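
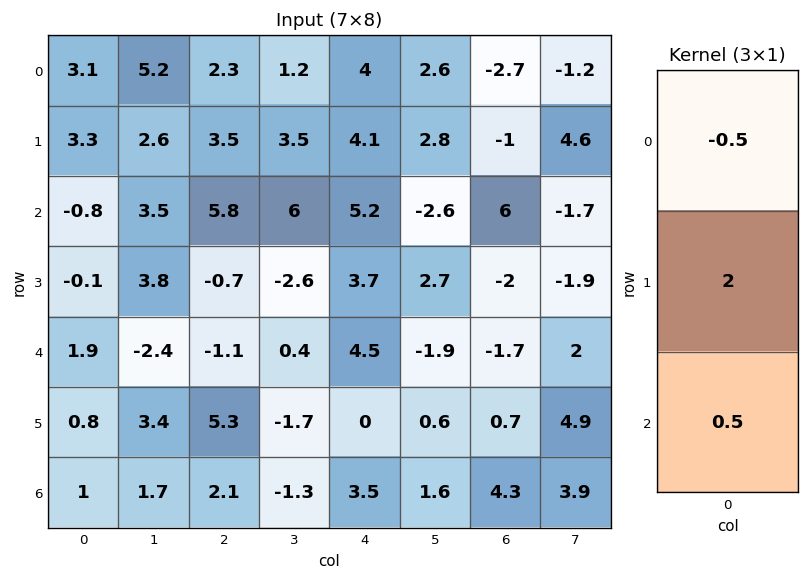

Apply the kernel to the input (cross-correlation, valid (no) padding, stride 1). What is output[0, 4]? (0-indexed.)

8.8

The receptive field on the input at this output position is [4 / 4.1 / 5.2]. Elementwise product with the kernel and sum: 4·-0.5 + 4.1·2 + 5.2·0.5.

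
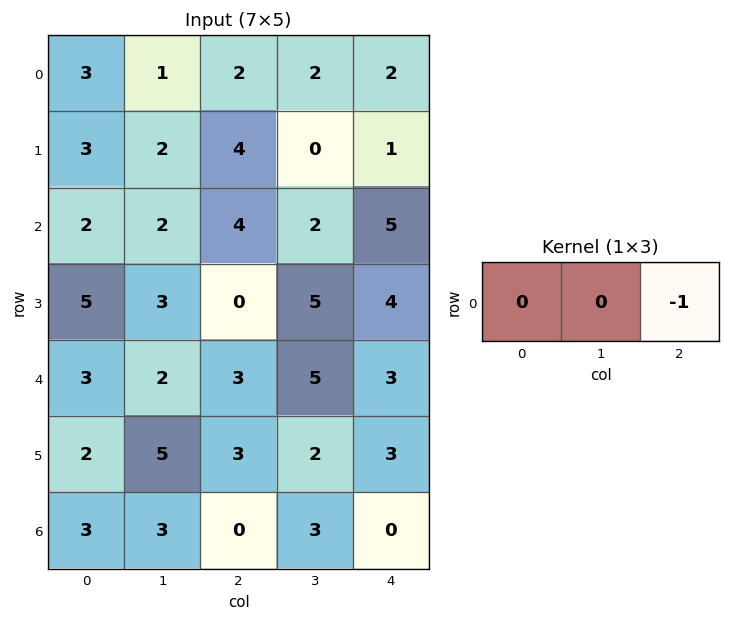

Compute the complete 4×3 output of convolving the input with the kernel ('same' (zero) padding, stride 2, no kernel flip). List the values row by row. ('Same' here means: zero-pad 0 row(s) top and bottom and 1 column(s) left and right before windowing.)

Output[0,0]: The receptive field on the zero-padded input at this output position is [0 3 1]. Elementwise product with the kernel and sum: 1·-1.
Output[0,1]: The receptive field on the zero-padded input at this output position is [1 2 2]. Elementwise product with the kernel and sum: 2·-1.

-1 -2 0
-2 -2 0
-2 -5 0
-3 -3 0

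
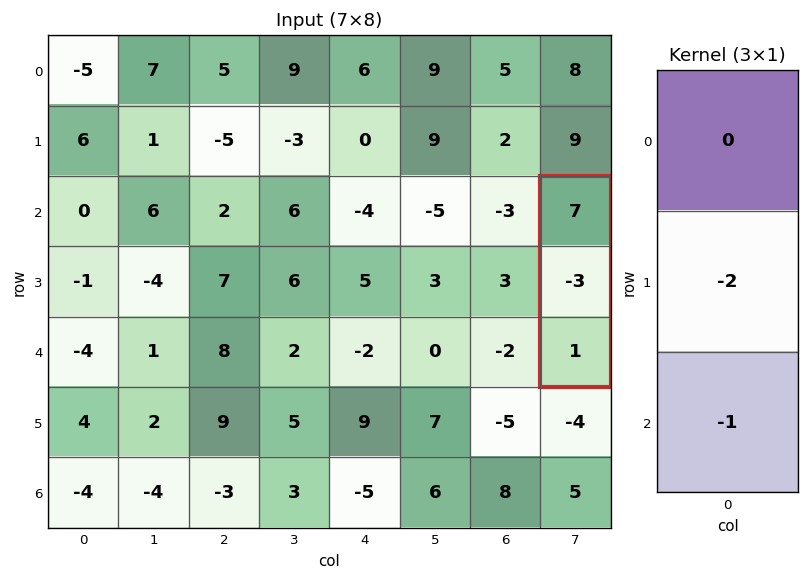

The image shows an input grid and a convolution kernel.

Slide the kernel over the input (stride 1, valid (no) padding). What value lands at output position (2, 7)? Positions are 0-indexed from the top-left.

The receptive field on the input at this output position is [7 / -3 / 1]. Elementwise product with the kernel and sum: -3·-2 + 1·-1.

5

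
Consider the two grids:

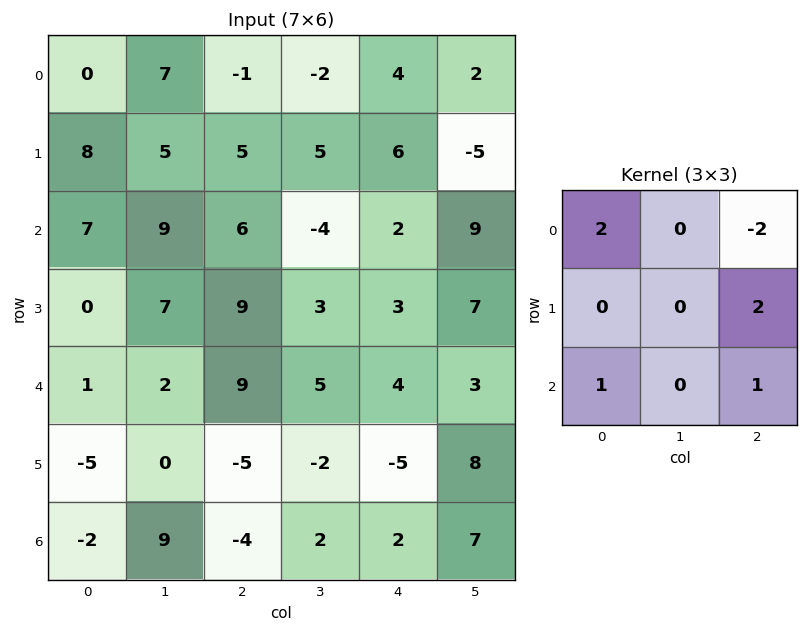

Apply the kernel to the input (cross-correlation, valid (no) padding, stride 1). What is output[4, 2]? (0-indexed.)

The receptive field on the input at this output position is [9 5 4 / -5 -2 -5 / -4 2 2]. Elementwise product with the kernel and sum: 9·2 + 4·-2 + -5·2 + -4·1 + 2·1.

-2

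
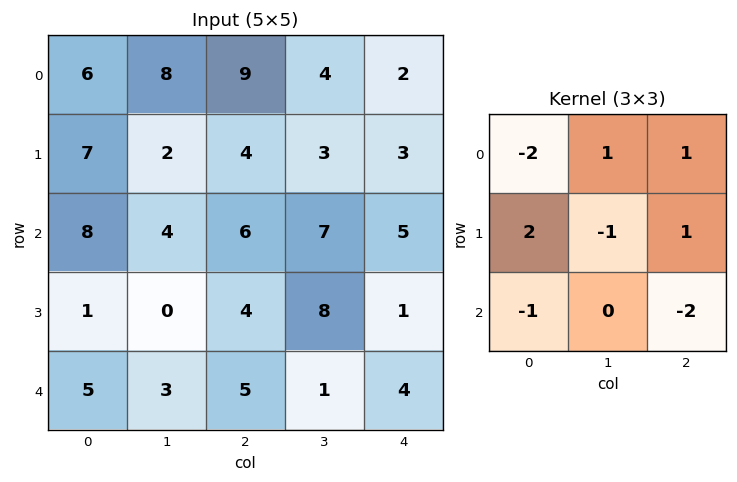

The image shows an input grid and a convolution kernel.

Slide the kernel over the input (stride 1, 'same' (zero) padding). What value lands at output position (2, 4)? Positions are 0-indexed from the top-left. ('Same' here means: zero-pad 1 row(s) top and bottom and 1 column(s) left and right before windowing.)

-2

The receptive field on the zero-padded input at this output position is [3 3 0 / 7 5 0 / 8 1 0]. Elementwise product with the kernel and sum: 3·-2 + 3·1 + 0·1 + 7·2 + 5·-1 + 0·1 + 8·-1 + 0·-2.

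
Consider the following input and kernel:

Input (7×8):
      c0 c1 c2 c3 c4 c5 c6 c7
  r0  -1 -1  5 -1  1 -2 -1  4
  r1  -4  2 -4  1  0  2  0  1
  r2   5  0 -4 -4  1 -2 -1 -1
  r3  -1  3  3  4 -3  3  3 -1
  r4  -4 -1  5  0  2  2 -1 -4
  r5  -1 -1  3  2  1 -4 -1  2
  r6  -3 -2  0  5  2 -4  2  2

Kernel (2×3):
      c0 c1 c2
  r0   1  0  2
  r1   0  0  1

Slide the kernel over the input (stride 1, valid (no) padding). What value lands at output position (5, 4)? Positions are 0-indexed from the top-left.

1

The receptive field on the input at this output position is [1 -4 -1 / 2 -4 2]. Elementwise product with the kernel and sum: 1·1 + -1·2 + 2·1.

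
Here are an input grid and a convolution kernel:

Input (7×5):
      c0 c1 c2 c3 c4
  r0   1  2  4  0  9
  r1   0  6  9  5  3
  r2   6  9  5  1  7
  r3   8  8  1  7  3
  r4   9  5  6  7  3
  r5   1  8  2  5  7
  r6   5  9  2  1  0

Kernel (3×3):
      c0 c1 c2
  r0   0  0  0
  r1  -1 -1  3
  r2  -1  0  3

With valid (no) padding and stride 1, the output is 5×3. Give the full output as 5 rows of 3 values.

30 -6 11
-5 2 23
-4 28 4
9 17 15
-2 -1 12

Output[0,0]: The receptive field on the input at this output position is [1 2 4 / 0 6 9 / 6 9 5]. Elementwise product with the kernel and sum: 0·-1 + 6·-1 + 9·3 + 6·-1 + 5·3.
Output[0,1]: The receptive field on the input at this output position is [2 4 0 / 6 9 5 / 9 5 1]. Elementwise product with the kernel and sum: 6·-1 + 9·-1 + 5·3 + 9·-1 + 1·3.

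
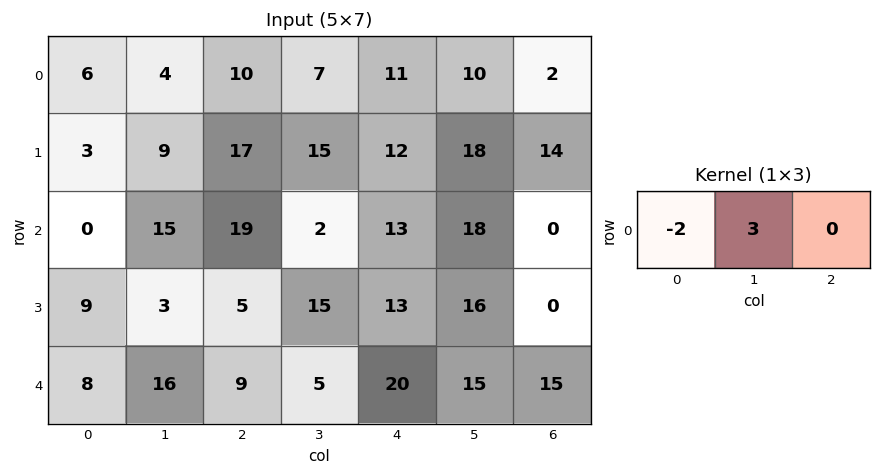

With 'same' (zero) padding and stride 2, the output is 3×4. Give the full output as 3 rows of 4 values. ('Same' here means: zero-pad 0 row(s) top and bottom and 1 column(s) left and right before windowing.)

18 22 19 -14
0 27 35 -36
24 -5 50 15

Output[0,0]: The receptive field on the zero-padded input at this output position is [0 6 4]. Elementwise product with the kernel and sum: 0·-2 + 6·3.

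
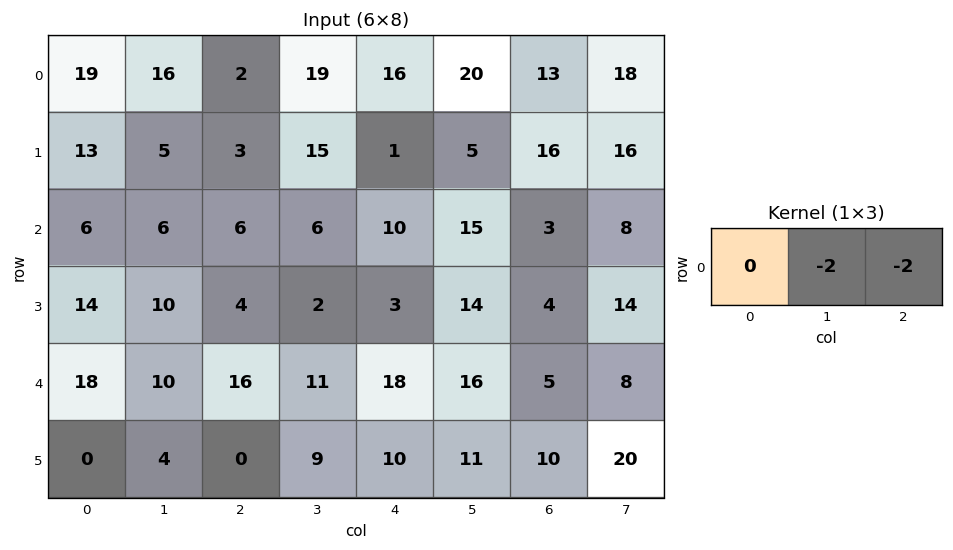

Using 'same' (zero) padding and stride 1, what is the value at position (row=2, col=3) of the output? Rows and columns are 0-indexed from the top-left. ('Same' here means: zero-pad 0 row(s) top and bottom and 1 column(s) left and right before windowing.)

-32

The receptive field on the zero-padded input at this output position is [6 6 10]. Elementwise product with the kernel and sum: 6·-2 + 10·-2.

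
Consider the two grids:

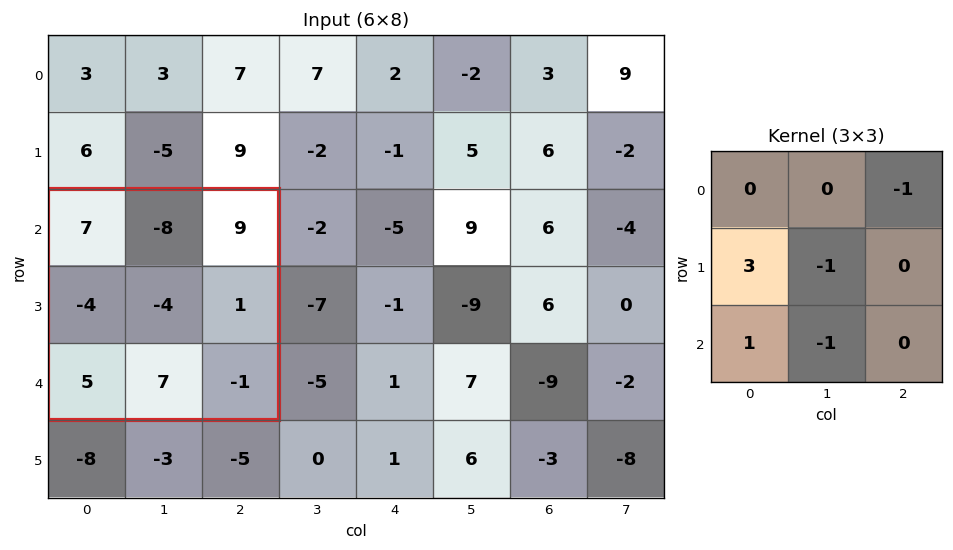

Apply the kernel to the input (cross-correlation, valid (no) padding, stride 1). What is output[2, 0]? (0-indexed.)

-19

The receptive field on the input at this output position is [7 -8 9 / -4 -4 1 / 5 7 -1]. Elementwise product with the kernel and sum: 9·-1 + -4·3 + -4·-1 + 5·1 + 7·-1.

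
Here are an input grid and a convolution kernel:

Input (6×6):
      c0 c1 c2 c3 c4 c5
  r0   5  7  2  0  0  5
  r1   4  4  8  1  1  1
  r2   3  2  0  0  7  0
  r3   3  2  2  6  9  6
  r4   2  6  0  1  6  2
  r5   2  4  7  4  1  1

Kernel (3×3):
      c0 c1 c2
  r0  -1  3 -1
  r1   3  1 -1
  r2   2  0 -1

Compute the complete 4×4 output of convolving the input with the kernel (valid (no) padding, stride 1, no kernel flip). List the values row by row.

28 22 15 -2
15 23 -18 14
16 11 -10 42
10 19 15 29

Output[0,0]: The receptive field on the input at this output position is [5 7 2 / 4 4 8 / 3 2 0]. Elementwise product with the kernel and sum: 5·-1 + 7·3 + 2·-1 + 4·3 + 4·1 + 8·-1 + 3·2 + 0·-1.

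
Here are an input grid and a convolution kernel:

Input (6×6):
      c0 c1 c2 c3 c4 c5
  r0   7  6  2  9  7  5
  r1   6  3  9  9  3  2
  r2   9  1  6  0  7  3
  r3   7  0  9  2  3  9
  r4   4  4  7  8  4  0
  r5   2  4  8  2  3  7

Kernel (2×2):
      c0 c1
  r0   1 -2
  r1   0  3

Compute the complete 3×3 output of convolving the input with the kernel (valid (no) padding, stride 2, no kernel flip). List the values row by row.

Output[0,0]: The receptive field on the input at this output position is [7 6 / 6 3]. Elementwise product with the kernel and sum: 7·1 + 6·-2 + 3·3.
Output[0,1]: The receptive field on the input at this output position is [2 9 / 9 9]. Elementwise product with the kernel and sum: 2·1 + 9·-2 + 9·3.

4 11 3
7 12 28
8 -3 25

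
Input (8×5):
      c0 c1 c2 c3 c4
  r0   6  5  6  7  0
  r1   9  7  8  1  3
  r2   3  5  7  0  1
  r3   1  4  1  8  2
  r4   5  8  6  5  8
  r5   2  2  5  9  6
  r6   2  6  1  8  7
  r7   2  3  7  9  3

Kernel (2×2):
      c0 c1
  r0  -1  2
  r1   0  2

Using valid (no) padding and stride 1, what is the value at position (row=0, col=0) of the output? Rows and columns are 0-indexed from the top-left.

18

The receptive field on the input at this output position is [6 5 / 9 7]. Elementwise product with the kernel and sum: 6·-1 + 5·2 + 7·2.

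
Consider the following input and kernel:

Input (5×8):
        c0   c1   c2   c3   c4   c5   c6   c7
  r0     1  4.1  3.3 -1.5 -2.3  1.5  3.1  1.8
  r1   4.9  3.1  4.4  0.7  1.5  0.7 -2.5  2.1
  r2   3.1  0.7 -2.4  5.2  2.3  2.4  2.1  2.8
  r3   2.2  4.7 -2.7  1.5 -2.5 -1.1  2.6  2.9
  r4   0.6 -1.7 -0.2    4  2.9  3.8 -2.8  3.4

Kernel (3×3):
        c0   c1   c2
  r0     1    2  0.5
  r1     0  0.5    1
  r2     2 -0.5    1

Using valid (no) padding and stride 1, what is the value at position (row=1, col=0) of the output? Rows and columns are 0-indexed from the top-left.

10.6

The receptive field on the input at this output position is [4.9 3.1 4.4 / 3.1 0.7 -2.4 / 2.2 4.7 -2.7]. Elementwise product with the kernel and sum: 4.9·1 + 3.1·2 + 4.4·0.5 + 0.7·0.5 + -2.4·1 + 2.2·2 + 4.7·-0.5 + -2.7·1.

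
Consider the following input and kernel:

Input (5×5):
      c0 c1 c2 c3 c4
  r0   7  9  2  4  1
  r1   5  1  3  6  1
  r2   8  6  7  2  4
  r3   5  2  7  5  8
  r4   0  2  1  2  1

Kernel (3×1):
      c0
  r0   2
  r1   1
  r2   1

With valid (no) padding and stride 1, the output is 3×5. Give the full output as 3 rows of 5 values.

27 25 14 16 7
23 10 20 19 14
21 16 22 11 17

Output[0,0]: The receptive field on the input at this output position is [7 / 5 / 8]. Elementwise product with the kernel and sum: 7·2 + 5·1 + 8·1.
Output[0,1]: The receptive field on the input at this output position is [9 / 1 / 6]. Elementwise product with the kernel and sum: 9·2 + 1·1 + 6·1.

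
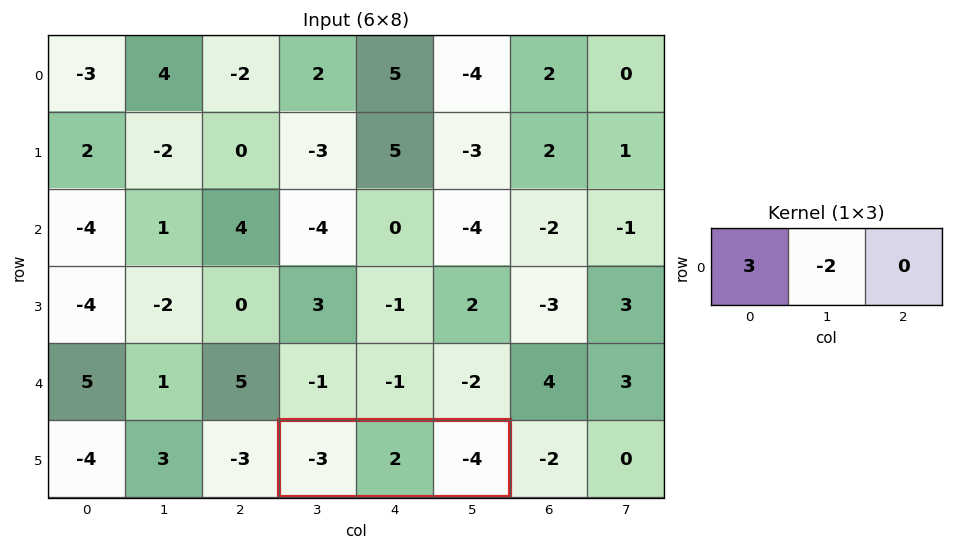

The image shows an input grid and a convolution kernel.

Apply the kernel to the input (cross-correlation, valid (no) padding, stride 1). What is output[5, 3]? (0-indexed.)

-13

The receptive field on the input at this output position is [-3 2 -4]. Elementwise product with the kernel and sum: -3·3 + 2·-2.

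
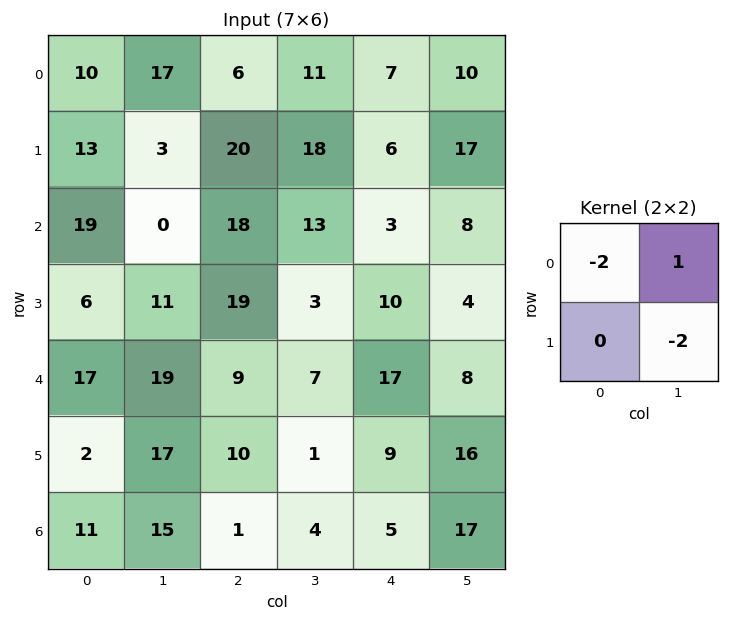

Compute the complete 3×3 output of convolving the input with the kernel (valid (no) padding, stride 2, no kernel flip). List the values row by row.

-9 -37 -38
-60 -29 -6
-49 -13 -58

Output[0,0]: The receptive field on the input at this output position is [10 17 / 13 3]. Elementwise product with the kernel and sum: 10·-2 + 17·1 + 3·-2.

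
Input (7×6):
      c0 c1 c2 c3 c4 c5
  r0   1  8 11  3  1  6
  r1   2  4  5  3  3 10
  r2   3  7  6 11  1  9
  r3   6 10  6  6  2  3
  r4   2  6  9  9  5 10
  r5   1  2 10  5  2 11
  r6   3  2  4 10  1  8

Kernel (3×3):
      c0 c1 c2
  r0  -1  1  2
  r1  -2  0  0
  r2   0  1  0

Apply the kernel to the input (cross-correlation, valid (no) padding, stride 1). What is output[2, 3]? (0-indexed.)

The receptive field on the input at this output position is [11 1 9 / 6 2 3 / 9 5 10]. Elementwise product with the kernel and sum: 11·-1 + 1·1 + 9·2 + 6·-2 + 5·1.

1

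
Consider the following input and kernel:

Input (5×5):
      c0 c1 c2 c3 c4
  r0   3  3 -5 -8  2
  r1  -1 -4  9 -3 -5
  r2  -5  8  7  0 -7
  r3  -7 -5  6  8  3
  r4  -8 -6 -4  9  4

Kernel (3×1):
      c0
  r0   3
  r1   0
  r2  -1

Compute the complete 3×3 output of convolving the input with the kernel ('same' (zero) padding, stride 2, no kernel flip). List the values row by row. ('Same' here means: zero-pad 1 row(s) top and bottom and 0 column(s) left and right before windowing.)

Output[0,0]: The receptive field on the zero-padded input at this output position is [0 / 3 / -1]. Elementwise product with the kernel and sum: 0·3 + -1·-1.

1 -9 5
4 21 -18
-21 18 9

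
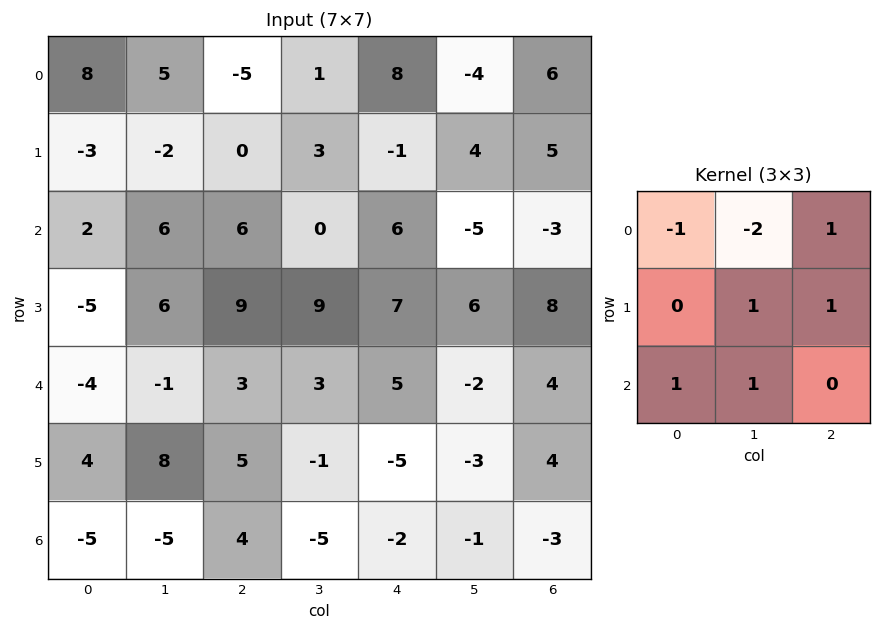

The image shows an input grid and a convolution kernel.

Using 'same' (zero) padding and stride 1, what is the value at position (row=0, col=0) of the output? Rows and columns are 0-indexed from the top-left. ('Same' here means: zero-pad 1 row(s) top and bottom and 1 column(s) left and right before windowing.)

The receptive field on the zero-padded input at this output position is [0 0 0 / 0 8 5 / 0 -3 -2]. Elementwise product with the kernel and sum: 0·-1 + 0·-2 + 0·1 + 8·1 + 5·1 + 0·1 + -3·1.

10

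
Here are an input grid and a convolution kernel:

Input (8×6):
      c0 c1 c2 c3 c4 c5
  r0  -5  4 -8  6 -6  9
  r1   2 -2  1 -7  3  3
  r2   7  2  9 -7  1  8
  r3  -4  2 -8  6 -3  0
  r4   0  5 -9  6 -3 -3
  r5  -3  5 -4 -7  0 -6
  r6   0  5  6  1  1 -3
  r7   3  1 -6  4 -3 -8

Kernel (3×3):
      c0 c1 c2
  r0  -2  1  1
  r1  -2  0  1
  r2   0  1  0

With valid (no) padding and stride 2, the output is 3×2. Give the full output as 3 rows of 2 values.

Output[0,0]: The receptive field on the input at this output position is [-5 4 -8 / 2 -2 1 / 7 2 9]. Elementwise product with the kernel and sum: -5·-2 + 4·1 + -8·1 + 2·-2 + 1·1 + 2·1.

5 10
2 -5
3 30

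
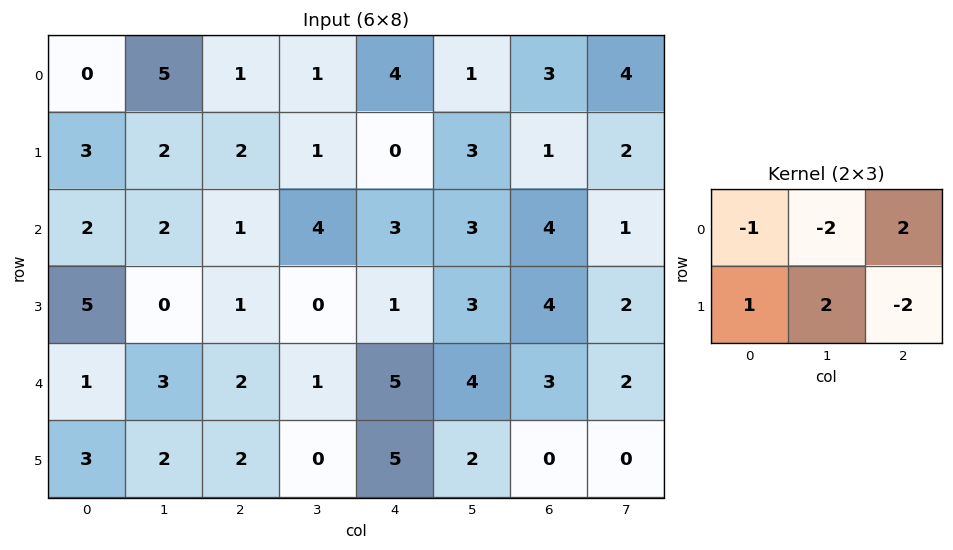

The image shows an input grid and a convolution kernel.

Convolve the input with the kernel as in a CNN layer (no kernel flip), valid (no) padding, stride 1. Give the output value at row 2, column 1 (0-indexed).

6

The receptive field on the input at this output position is [2 1 4 / 0 1 0]. Elementwise product with the kernel and sum: 2·-1 + 1·-2 + 4·2 + 0·1 + 1·2 + 0·-2.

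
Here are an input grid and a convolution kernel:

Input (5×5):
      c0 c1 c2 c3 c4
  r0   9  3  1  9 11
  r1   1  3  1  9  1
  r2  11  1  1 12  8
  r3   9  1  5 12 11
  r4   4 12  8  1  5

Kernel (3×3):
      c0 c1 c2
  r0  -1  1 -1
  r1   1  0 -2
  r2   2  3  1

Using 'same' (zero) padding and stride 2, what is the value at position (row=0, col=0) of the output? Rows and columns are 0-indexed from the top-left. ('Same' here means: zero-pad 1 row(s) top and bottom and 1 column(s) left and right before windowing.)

The receptive field on the zero-padded input at this output position is [0 0 0 / 0 9 3 / 0 1 3]. Elementwise product with the kernel and sum: 0·-1 + 0·1 + 0·-1 + 0·1 + 3·-2 + 0·2 + 1·3 + 3·1.

0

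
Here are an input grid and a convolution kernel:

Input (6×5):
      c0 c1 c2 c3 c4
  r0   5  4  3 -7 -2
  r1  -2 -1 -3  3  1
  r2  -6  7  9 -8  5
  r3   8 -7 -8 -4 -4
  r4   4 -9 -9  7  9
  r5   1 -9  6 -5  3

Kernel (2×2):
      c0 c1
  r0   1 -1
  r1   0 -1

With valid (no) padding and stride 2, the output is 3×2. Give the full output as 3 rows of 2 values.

2 7
-6 21
22 -11

Output[0,0]: The receptive field on the input at this output position is [5 4 / -2 -1]. Elementwise product with the kernel and sum: 5·1 + 4·-1 + -1·-1.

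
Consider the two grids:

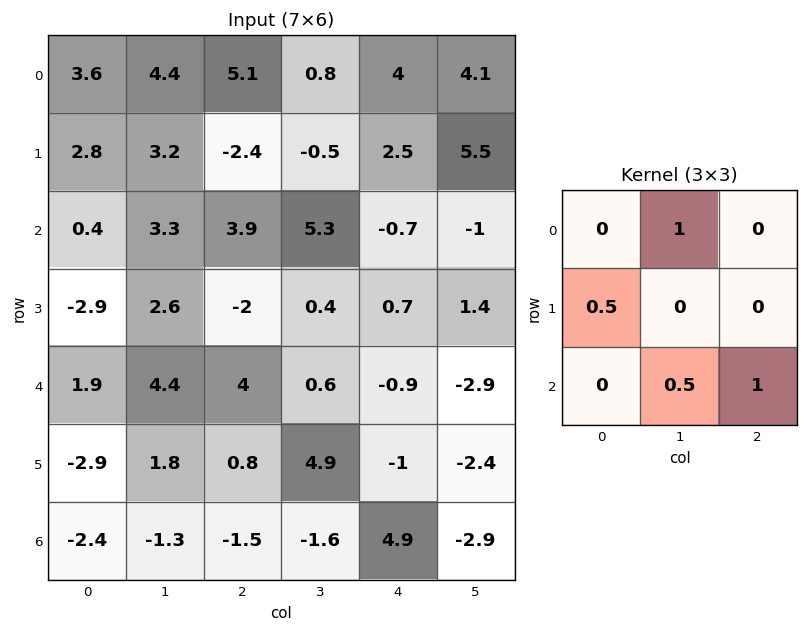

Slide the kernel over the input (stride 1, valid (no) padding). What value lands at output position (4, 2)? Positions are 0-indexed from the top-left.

The receptive field on the input at this output position is [4 0.6 -0.9 / 0.8 4.9 -1 / -1.5 -1.6 4.9]. Elementwise product with the kernel and sum: 0.6·1 + 0.8·0.5 + -1.6·0.5 + 4.9·1.

5.1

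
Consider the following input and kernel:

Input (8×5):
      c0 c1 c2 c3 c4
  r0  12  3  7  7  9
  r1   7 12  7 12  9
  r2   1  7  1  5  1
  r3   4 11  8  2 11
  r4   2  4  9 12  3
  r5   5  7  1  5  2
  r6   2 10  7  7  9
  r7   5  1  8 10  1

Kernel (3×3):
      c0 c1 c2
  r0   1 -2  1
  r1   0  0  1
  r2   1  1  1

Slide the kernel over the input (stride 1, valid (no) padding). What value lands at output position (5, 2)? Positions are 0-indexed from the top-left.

The receptive field on the input at this output position is [1 5 2 / 7 7 9 / 8 10 1]. Elementwise product with the kernel and sum: 1·1 + 5·-2 + 2·1 + 9·1 + 8·1 + 10·1 + 1·1.

21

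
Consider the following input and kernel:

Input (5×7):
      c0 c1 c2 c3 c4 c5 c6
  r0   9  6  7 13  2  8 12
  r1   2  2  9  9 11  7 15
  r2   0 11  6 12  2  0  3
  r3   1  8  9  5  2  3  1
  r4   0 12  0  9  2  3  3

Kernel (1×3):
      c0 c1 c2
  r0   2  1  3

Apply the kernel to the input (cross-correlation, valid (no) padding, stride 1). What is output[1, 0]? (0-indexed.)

33

The receptive field on the input at this output position is [2 2 9]. Elementwise product with the kernel and sum: 2·2 + 2·1 + 9·3.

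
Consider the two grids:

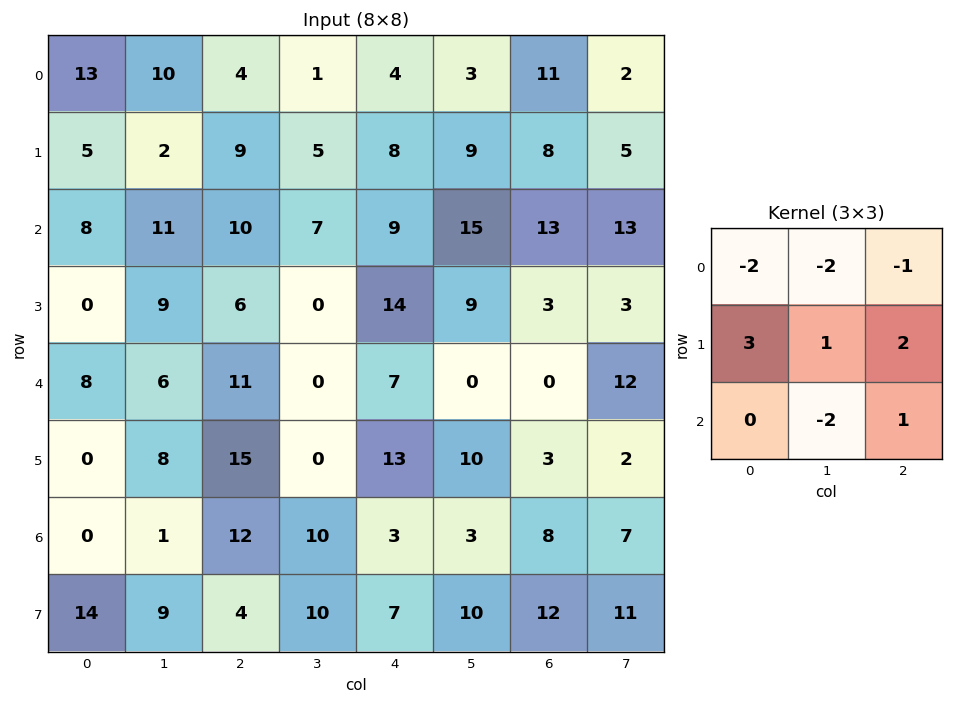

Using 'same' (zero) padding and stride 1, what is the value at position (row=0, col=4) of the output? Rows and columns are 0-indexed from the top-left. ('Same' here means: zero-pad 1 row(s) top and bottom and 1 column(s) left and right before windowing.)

6

The receptive field on the zero-padded input at this output position is [0 0 0 / 1 4 3 / 5 8 9]. Elementwise product with the kernel and sum: 0·-2 + 0·-2 + 0·-1 + 1·3 + 4·1 + 3·2 + 8·-2 + 9·1.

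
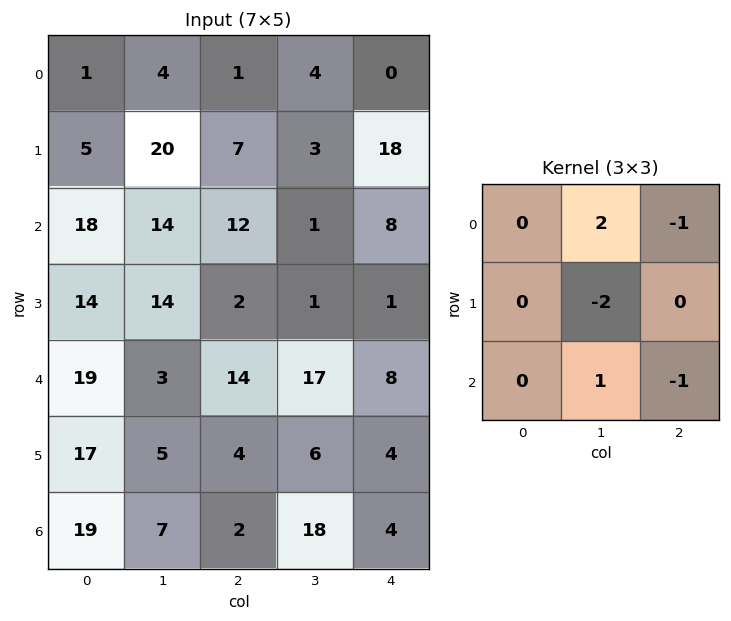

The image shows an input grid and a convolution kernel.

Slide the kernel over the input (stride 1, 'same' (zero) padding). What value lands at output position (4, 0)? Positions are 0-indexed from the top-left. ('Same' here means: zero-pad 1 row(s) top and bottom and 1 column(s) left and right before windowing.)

The receptive field on the zero-padded input at this output position is [0 14 14 / 0 19 3 / 0 17 5]. Elementwise product with the kernel and sum: 14·2 + 14·-1 + 19·-2 + 17·1 + 5·-1.

-12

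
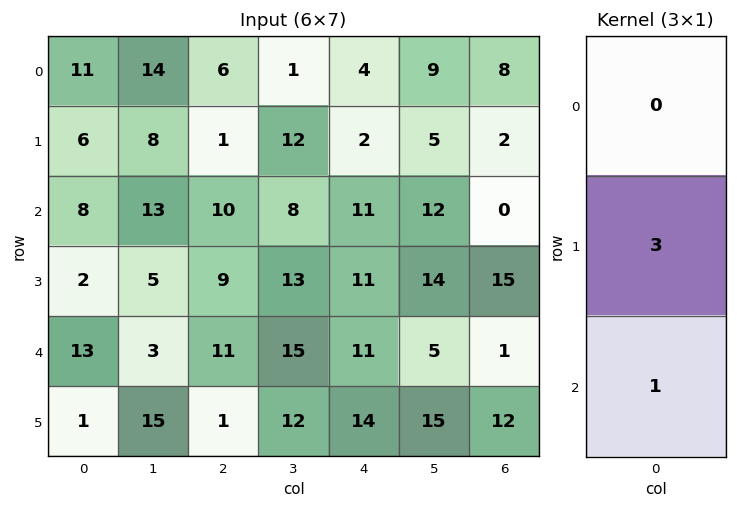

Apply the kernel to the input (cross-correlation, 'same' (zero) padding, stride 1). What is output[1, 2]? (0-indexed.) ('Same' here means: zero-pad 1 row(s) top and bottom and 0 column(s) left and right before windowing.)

13

The receptive field on the zero-padded input at this output position is [6 / 1 / 10]. Elementwise product with the kernel and sum: 1·3 + 10·1.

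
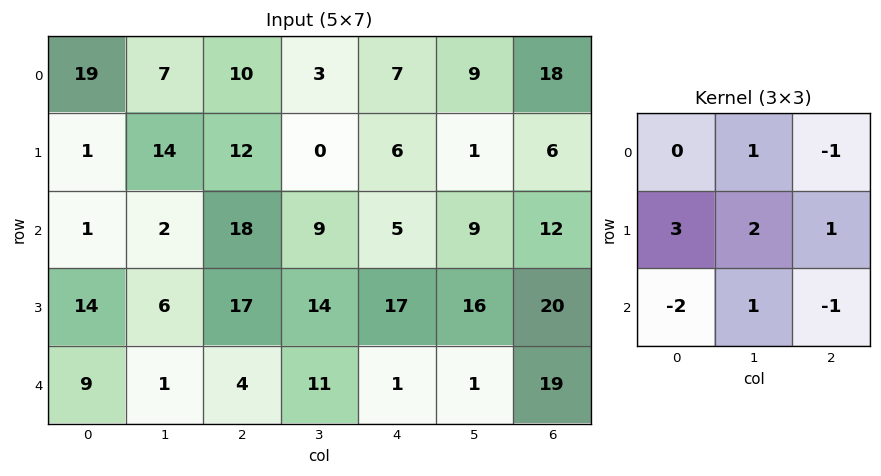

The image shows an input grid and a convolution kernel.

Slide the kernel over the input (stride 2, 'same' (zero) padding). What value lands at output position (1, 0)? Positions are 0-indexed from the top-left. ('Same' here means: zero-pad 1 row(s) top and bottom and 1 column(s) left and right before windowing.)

-1

The receptive field on the zero-padded input at this output position is [0 1 14 / 0 1 2 / 0 14 6]. Elementwise product with the kernel and sum: 1·1 + 14·-1 + 0·3 + 1·2 + 2·1 + 0·-2 + 14·1 + 6·-1.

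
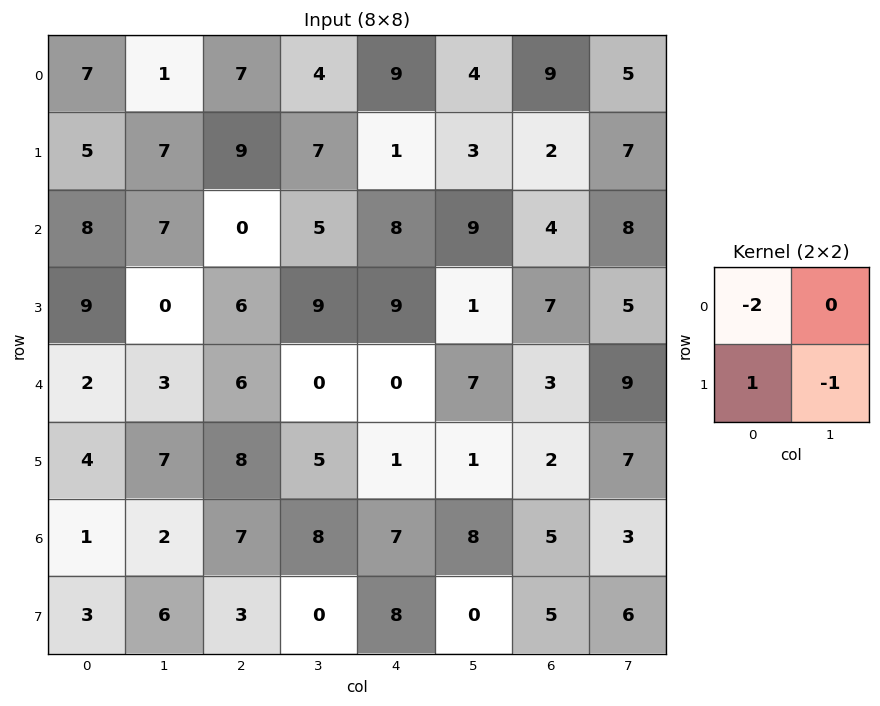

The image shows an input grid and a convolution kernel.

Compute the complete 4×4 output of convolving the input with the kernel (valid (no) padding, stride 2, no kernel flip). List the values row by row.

-16 -12 -20 -23
-7 -3 -8 -6
-7 -9 0 -11
-5 -11 -6 -11

Output[0,0]: The receptive field on the input at this output position is [7 1 / 5 7]. Elementwise product with the kernel and sum: 7·-2 + 5·1 + 7·-1.
Output[0,1]: The receptive field on the input at this output position is [7 4 / 9 7]. Elementwise product with the kernel and sum: 7·-2 + 9·1 + 7·-1.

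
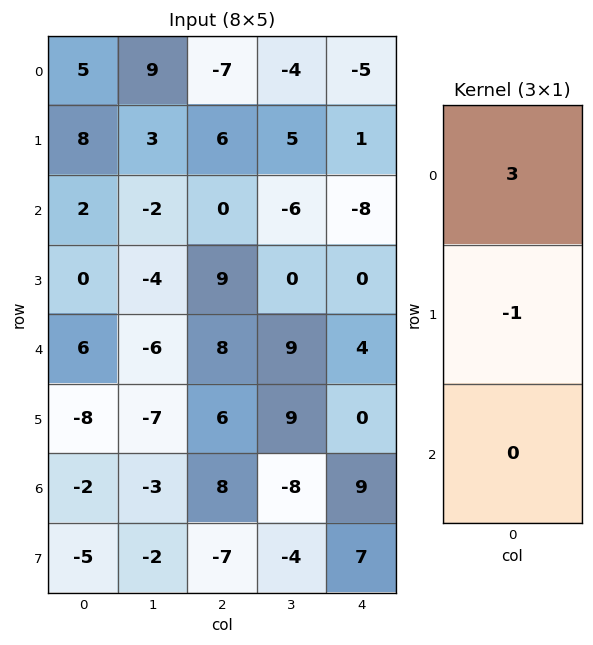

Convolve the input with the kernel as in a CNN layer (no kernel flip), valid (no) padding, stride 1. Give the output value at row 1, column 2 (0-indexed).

18

The receptive field on the input at this output position is [6 / 0 / 9]. Elementwise product with the kernel and sum: 6·3 + 0·-1.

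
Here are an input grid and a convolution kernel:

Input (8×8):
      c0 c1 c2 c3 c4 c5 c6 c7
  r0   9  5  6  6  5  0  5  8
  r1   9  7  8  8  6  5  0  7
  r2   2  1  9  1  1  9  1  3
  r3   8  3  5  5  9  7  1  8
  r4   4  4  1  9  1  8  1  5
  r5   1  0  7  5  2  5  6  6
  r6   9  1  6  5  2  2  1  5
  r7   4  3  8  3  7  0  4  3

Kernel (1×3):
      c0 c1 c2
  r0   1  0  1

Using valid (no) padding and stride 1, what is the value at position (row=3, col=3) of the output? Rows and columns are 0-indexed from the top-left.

12

The receptive field on the input at this output position is [5 9 7]. Elementwise product with the kernel and sum: 5·1 + 7·1.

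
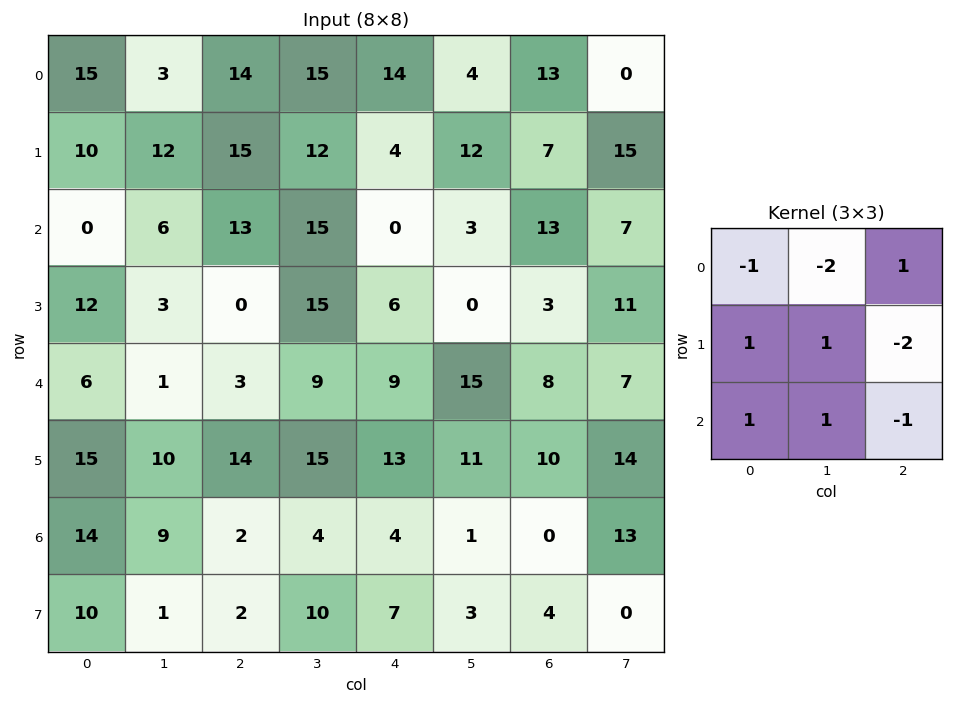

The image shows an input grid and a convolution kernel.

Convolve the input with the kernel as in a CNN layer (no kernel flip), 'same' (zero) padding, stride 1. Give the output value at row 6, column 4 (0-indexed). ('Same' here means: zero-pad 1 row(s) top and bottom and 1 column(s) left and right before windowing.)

The receptive field on the zero-padded input at this output position is [15 13 11 / 4 4 1 / 10 7 3]. Elementwise product with the kernel and sum: 15·-1 + 13·-2 + 11·1 + 4·1 + 4·1 + 1·-2 + 10·1 + 7·1 + 3·-1.

-10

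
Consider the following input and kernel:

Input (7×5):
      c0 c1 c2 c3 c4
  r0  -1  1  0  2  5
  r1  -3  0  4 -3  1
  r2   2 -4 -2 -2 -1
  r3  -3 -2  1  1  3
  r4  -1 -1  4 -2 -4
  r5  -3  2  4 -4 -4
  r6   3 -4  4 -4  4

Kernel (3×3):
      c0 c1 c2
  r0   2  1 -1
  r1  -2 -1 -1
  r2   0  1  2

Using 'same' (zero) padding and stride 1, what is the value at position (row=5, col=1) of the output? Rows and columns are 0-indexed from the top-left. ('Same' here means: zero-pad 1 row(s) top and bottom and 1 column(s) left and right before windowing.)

-3

The receptive field on the zero-padded input at this output position is [-1 -1 4 / -3 2 4 / 3 -4 4]. Elementwise product with the kernel and sum: -1·2 + -1·1 + 4·-1 + -3·-2 + 2·-1 + 4·-1 + -4·1 + 4·2.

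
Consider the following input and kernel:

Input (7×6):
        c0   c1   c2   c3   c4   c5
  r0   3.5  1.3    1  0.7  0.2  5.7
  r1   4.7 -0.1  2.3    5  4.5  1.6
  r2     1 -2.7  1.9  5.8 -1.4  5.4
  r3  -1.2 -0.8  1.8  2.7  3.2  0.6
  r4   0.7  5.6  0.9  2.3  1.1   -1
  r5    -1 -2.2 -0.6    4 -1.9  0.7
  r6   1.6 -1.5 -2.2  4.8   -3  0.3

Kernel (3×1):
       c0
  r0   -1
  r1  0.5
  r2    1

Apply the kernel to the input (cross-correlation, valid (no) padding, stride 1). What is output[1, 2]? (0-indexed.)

0.45

The receptive field on the input at this output position is [2.3 / 1.9 / 1.8]. Elementwise product with the kernel and sum: 2.3·-1 + 1.9·0.5 + 1.8·1.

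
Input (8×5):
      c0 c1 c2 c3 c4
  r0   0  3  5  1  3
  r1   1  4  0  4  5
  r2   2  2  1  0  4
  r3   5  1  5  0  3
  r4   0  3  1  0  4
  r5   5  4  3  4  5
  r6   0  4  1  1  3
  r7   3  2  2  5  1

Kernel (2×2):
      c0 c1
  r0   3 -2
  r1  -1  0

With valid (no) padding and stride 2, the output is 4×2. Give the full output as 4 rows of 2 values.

Output[0,0]: The receptive field on the input at this output position is [0 3 / 1 4]. Elementwise product with the kernel and sum: 0·3 + 3·-2 + 1·-1.
Output[0,1]: The receptive field on the input at this output position is [5 1 / 0 4]. Elementwise product with the kernel and sum: 5·3 + 1·-2 + 0·-1.

-7 13
-3 -2
-11 0
-11 -1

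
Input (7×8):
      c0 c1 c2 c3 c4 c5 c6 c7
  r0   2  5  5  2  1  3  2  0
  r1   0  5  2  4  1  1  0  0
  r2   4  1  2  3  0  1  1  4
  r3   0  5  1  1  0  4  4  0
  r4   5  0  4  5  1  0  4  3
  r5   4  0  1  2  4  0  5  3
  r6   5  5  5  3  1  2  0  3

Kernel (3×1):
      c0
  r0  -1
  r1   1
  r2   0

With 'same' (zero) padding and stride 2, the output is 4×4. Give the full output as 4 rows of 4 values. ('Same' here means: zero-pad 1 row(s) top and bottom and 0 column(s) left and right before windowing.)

2 5 1 2
4 0 -1 1
5 3 1 0
1 4 -3 -5

Output[0,0]: The receptive field on the zero-padded input at this output position is [0 / 2 / 0]. Elementwise product with the kernel and sum: 0·-1 + 2·1.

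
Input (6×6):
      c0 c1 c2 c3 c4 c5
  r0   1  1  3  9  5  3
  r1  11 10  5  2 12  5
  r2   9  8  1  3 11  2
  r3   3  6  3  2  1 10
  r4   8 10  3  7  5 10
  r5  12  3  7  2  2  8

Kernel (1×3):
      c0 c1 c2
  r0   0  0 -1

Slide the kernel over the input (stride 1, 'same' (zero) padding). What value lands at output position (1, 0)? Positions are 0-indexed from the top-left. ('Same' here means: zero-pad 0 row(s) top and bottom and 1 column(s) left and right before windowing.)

The receptive field on the zero-padded input at this output position is [0 11 10]. Elementwise product with the kernel and sum: 10·-1.

-10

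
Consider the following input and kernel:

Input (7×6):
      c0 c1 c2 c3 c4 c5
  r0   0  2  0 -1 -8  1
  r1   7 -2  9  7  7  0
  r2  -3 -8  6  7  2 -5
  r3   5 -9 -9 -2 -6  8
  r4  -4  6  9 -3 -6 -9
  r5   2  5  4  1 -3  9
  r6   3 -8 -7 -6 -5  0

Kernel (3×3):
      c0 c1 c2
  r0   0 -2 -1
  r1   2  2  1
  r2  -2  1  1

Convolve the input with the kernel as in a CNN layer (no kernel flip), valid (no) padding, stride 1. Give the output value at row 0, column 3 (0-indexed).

The receptive field on the input at this output position is [-1 -8 1 / 7 7 0 / 7 2 -5]. Elementwise product with the kernel and sum: -8·-2 + 1·-1 + 7·2 + 7·2 + 0·1 + 7·-2 + 2·1 + -5·1.

26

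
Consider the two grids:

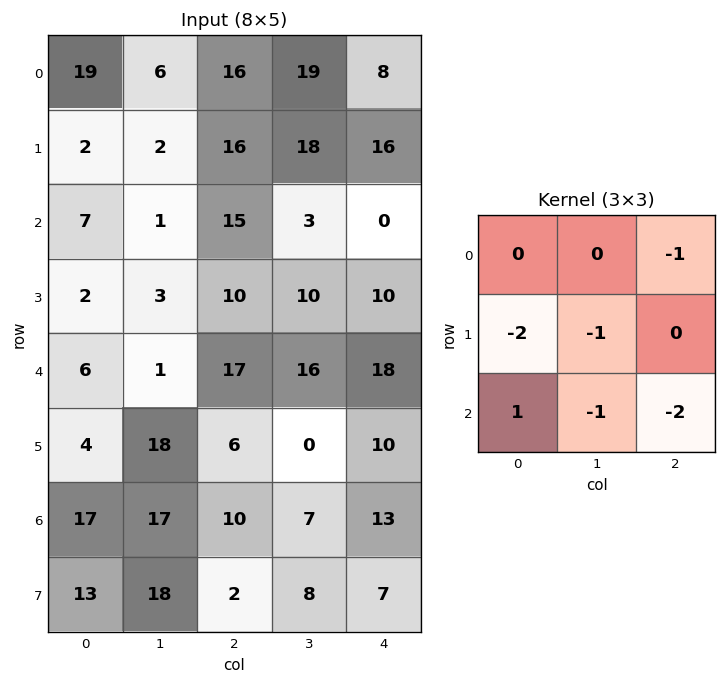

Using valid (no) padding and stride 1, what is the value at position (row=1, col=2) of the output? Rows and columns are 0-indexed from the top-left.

-69

The receptive field on the input at this output position is [16 18 16 / 15 3 0 / 10 10 10]. Elementwise product with the kernel and sum: 16·-1 + 15·-2 + 3·-1 + 10·1 + 10·-1 + 10·-2.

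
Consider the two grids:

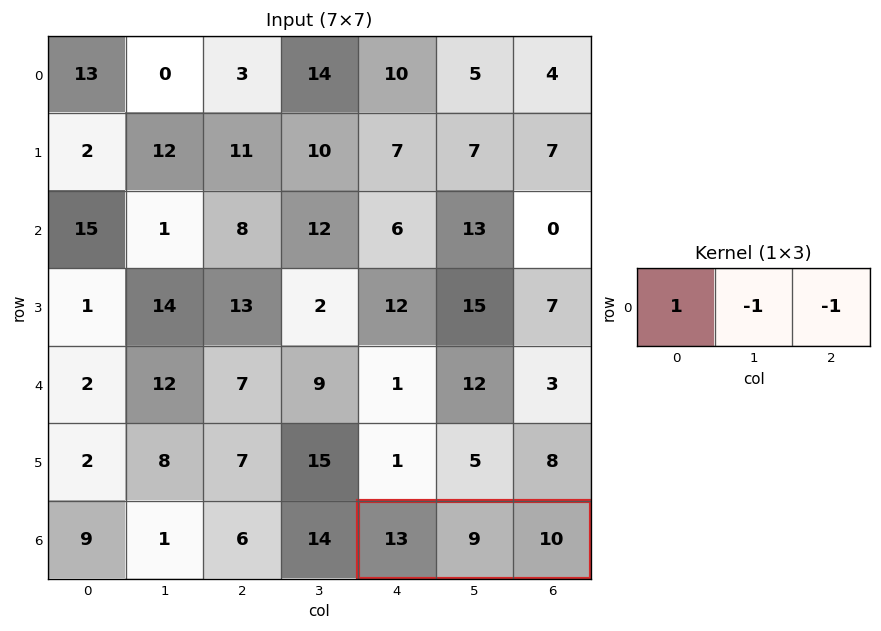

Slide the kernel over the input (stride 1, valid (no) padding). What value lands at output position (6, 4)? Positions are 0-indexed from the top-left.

The receptive field on the input at this output position is [13 9 10]. Elementwise product with the kernel and sum: 13·1 + 9·-1 + 10·-1.

-6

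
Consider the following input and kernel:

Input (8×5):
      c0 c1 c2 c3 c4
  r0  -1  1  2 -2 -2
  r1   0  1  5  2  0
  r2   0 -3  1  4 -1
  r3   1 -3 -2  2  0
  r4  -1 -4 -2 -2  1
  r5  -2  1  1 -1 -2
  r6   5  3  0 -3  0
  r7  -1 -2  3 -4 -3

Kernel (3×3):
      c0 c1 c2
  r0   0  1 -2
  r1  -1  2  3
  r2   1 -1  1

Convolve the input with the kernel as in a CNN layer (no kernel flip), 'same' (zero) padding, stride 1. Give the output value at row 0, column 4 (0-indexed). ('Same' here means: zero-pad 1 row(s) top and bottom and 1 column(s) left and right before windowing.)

The receptive field on the zero-padded input at this output position is [0 0 0 / -2 -2 0 / 2 0 0]. Elementwise product with the kernel and sum: 0·1 + 0·-2 + -2·-1 + -2·2 + 0·3 + 2·1 + 0·-1 + 0·1.

0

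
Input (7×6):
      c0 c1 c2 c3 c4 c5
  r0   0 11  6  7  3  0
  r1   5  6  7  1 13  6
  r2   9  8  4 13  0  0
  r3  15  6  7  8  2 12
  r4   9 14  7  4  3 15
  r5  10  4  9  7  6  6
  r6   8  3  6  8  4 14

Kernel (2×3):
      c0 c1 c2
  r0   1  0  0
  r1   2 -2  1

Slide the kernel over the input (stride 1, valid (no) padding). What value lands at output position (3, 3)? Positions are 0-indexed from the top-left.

The receptive field on the input at this output position is [8 2 12 / 4 3 15]. Elementwise product with the kernel and sum: 8·1 + 4·2 + 3·-2 + 15·1.

25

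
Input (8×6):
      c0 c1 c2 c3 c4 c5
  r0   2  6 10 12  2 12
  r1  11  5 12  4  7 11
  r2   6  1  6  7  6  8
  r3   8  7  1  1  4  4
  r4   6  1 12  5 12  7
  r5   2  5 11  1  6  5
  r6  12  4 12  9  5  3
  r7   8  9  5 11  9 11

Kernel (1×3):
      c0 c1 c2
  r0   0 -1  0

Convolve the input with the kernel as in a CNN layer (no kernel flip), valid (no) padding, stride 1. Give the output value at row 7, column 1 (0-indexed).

-5

The receptive field on the input at this output position is [9 5 11]. Elementwise product with the kernel and sum: 5·-1.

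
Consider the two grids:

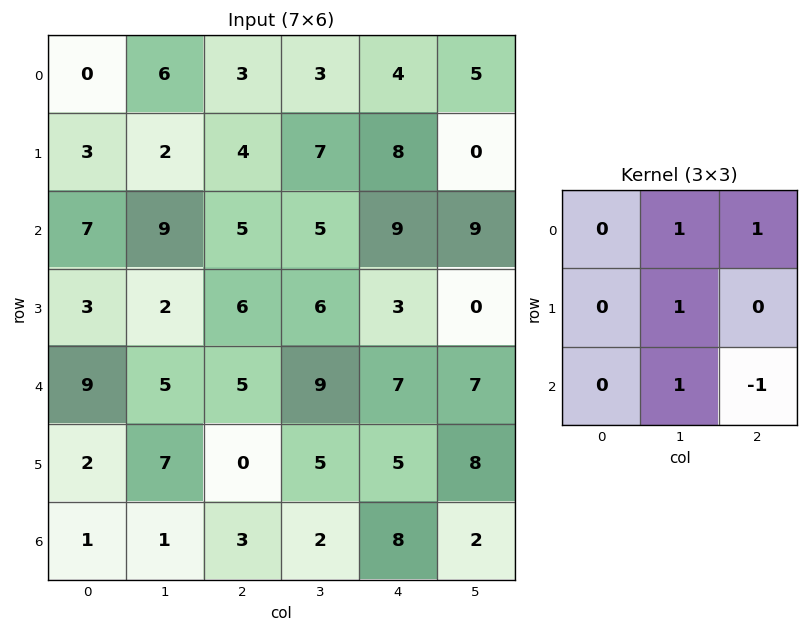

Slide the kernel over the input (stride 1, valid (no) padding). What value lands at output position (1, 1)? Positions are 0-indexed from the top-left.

16

The receptive field on the input at this output position is [2 4 7 / 9 5 5 / 2 6 6]. Elementwise product with the kernel and sum: 4·1 + 7·1 + 5·1 + 6·1 + 6·-1.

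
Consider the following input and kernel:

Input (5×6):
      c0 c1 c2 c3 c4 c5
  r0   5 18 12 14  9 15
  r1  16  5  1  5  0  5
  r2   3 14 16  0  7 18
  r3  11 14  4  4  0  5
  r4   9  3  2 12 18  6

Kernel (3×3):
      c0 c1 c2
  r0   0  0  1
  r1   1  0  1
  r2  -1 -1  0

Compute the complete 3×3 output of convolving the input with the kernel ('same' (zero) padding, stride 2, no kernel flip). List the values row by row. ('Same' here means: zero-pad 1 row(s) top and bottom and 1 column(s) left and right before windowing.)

Output[0,0]: The receptive field on the zero-padded input at this output position is [0 0 0 / 0 5 18 / 0 16 5]. Elementwise product with the kernel and sum: 0·1 + 0·1 + 18·1 + 0·-1 + 16·-1.

2 26 24
8 1 19
17 19 23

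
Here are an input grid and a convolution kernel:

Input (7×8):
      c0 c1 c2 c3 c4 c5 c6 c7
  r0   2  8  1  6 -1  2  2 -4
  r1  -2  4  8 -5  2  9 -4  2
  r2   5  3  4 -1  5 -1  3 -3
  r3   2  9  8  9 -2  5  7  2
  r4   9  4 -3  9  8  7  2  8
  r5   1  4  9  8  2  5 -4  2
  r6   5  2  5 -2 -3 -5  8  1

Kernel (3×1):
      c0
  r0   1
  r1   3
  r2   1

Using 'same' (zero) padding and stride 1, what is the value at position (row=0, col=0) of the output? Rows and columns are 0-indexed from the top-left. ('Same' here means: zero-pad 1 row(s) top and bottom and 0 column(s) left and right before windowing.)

4

The receptive field on the zero-padded input at this output position is [0 / 2 / -2]. Elementwise product with the kernel and sum: 0·1 + 2·3 + -2·1.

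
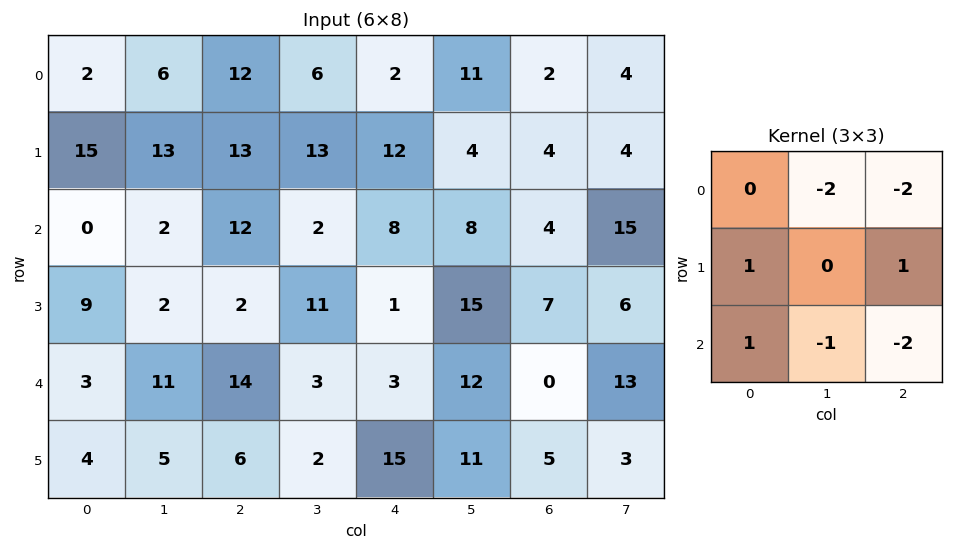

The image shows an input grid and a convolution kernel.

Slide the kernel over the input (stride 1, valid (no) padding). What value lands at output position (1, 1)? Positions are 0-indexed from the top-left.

-70

The receptive field on the input at this output position is [13 13 13 / 2 12 2 / 2 2 11]. Elementwise product with the kernel and sum: 13·-2 + 13·-2 + 2·1 + 2·1 + 2·1 + 2·-1 + 11·-2.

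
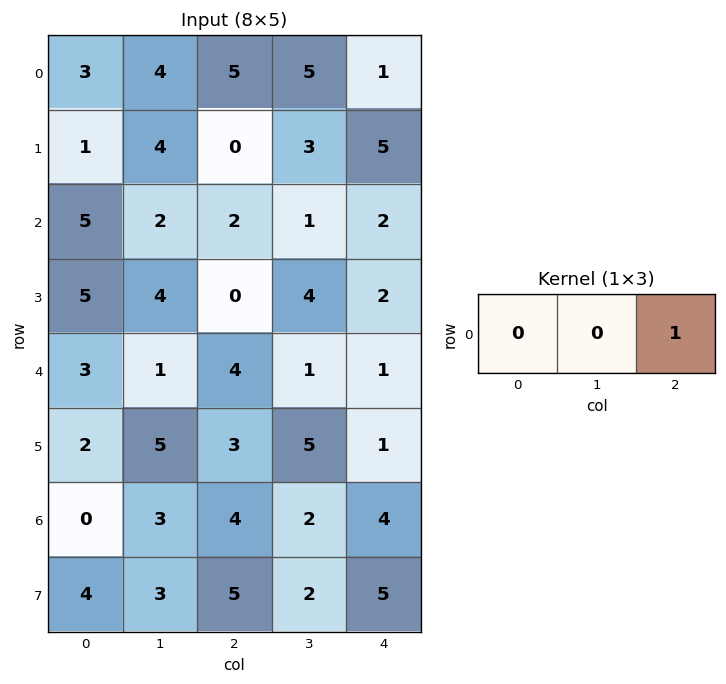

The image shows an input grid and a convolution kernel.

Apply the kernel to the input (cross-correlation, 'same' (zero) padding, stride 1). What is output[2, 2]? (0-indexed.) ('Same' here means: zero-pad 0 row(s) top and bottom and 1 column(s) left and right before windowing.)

The receptive field on the zero-padded input at this output position is [2 2 1]. Elementwise product with the kernel and sum: 1·1.

1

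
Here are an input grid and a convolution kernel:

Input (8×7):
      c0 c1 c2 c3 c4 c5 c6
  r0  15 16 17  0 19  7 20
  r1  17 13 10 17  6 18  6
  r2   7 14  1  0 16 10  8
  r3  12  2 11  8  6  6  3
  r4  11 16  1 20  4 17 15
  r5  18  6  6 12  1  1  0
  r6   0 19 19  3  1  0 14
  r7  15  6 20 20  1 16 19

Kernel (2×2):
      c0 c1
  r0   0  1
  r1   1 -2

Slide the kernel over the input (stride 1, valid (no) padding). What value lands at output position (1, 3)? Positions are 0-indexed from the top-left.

-26

The receptive field on the input at this output position is [17 6 / 0 16]. Elementwise product with the kernel and sum: 6·1 + 0·1 + 16·-2.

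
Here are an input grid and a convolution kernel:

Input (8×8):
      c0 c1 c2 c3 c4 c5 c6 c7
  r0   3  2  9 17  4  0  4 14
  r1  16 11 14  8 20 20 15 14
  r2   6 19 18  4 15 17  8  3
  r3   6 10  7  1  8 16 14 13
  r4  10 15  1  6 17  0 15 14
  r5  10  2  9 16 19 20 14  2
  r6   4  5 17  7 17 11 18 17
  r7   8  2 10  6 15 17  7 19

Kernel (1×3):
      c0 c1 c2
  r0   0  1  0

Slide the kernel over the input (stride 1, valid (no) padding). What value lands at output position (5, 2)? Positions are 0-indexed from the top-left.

16

The receptive field on the input at this output position is [9 16 19]. Elementwise product with the kernel and sum: 16·1.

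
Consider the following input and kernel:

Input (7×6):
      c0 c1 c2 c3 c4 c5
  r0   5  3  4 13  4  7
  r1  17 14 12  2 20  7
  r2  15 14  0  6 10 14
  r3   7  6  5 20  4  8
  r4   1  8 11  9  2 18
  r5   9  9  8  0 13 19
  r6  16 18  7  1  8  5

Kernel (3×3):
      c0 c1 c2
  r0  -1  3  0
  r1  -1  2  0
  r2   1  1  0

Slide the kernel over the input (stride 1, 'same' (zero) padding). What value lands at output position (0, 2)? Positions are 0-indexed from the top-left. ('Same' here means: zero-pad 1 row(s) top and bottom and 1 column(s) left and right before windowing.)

31

The receptive field on the zero-padded input at this output position is [0 0 0 / 3 4 13 / 14 12 2]. Elementwise product with the kernel and sum: 0·-1 + 0·3 + 3·-1 + 4·2 + 14·1 + 12·1.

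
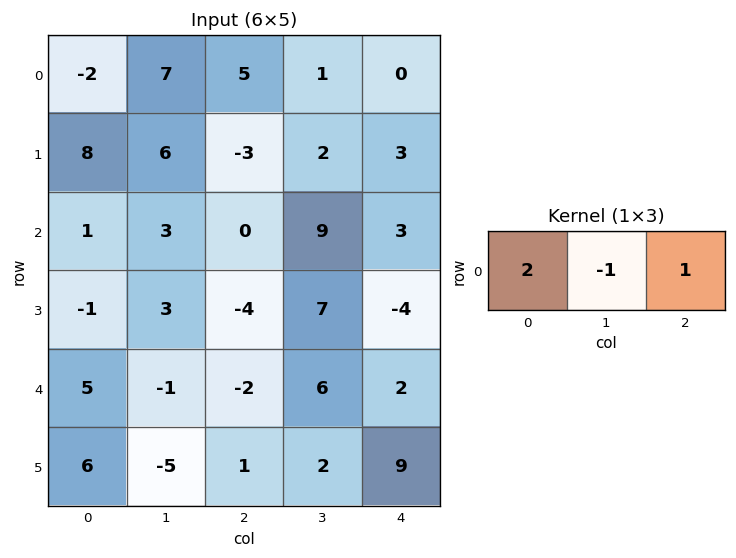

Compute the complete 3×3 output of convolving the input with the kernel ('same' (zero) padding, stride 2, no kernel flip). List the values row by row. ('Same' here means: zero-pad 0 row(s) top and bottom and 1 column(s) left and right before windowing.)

Output[0,0]: The receptive field on the zero-padded input at this output position is [0 -2 7]. Elementwise product with the kernel and sum: 0·2 + -2·-1 + 7·1.
Output[0,1]: The receptive field on the zero-padded input at this output position is [7 5 1]. Elementwise product with the kernel and sum: 7·2 + 5·-1 + 1·1.

9 10 2
2 15 15
-6 6 10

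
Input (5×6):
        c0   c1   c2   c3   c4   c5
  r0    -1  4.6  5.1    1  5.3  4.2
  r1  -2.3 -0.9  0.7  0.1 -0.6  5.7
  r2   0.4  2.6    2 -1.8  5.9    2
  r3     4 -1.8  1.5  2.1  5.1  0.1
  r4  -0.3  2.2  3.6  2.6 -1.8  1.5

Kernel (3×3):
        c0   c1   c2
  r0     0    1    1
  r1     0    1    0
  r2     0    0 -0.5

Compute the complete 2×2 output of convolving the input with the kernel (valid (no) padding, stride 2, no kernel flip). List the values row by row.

7.8 3.45
1 7.1

Output[0,0]: The receptive field on the input at this output position is [-1 4.6 5.1 / -2.3 -0.9 0.7 / 0.4 2.6 2]. Elementwise product with the kernel and sum: 4.6·1 + 5.1·1 + -0.9·1 + 2·-0.5.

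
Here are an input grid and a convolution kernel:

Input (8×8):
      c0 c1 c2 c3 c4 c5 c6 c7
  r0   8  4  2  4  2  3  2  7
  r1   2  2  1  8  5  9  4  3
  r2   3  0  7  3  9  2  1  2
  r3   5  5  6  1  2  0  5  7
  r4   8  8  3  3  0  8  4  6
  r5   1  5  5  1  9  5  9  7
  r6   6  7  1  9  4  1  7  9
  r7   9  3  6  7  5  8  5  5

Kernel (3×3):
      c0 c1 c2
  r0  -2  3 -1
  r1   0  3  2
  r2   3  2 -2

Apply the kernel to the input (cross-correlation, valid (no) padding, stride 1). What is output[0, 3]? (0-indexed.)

The receptive field on the input at this output position is [4 2 3 / 8 5 9 / 3 9 2]. Elementwise product with the kernel and sum: 4·-2 + 2·3 + 3·-1 + 5·3 + 9·2 + 3·3 + 9·2 + 2·-2.

51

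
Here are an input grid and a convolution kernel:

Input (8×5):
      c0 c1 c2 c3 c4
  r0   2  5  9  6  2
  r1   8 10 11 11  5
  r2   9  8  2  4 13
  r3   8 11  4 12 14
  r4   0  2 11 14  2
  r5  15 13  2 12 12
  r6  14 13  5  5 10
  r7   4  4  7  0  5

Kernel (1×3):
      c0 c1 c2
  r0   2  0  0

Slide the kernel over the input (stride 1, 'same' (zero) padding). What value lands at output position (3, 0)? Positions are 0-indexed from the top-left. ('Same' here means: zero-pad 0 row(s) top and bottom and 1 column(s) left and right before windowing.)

0

The receptive field on the zero-padded input at this output position is [0 8 11]. Elementwise product with the kernel and sum: 0·2.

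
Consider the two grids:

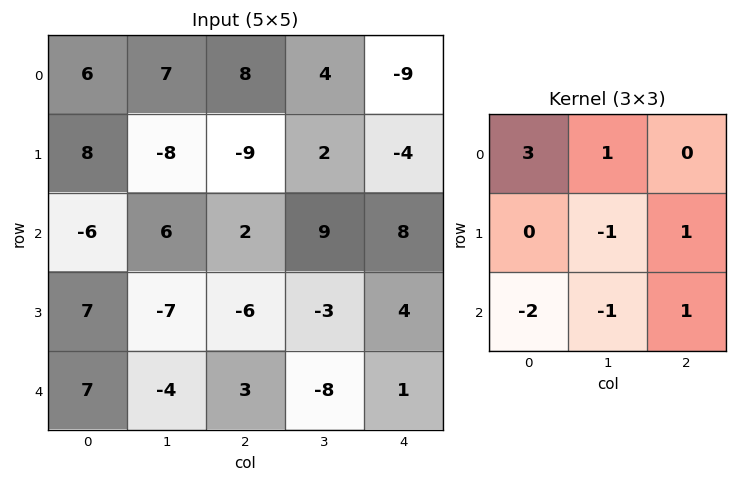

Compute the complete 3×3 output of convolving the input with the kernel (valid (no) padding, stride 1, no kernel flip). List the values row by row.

32 35 17
-1 -9 -7
-18 20 25

Output[0,0]: The receptive field on the input at this output position is [6 7 8 / 8 -8 -9 / -6 6 2]. Elementwise product with the kernel and sum: 6·3 + 7·1 + -8·-1 + -9·1 + -6·-2 + 6·-1 + 2·1.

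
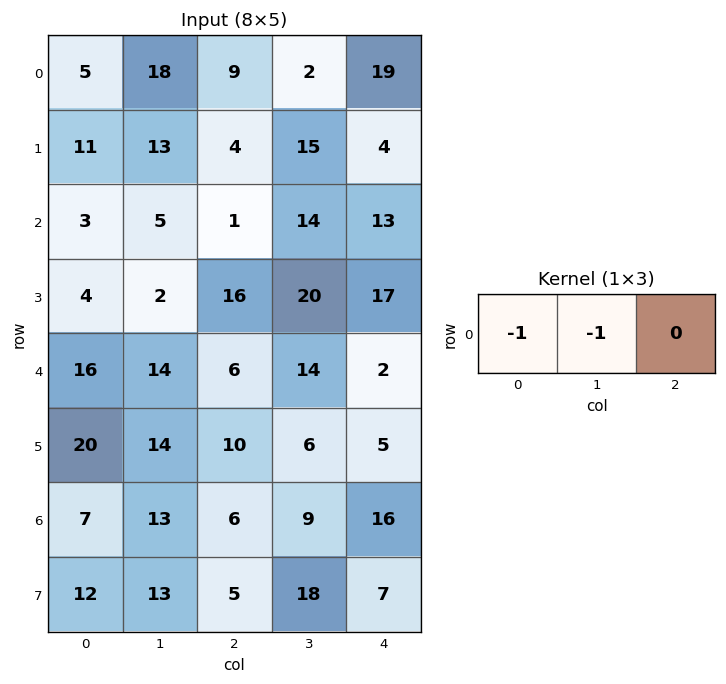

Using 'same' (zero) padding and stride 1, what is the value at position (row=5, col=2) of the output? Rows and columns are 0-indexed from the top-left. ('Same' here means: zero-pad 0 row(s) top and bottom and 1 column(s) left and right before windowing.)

The receptive field on the zero-padded input at this output position is [14 10 6]. Elementwise product with the kernel and sum: 14·-1 + 10·-1.

-24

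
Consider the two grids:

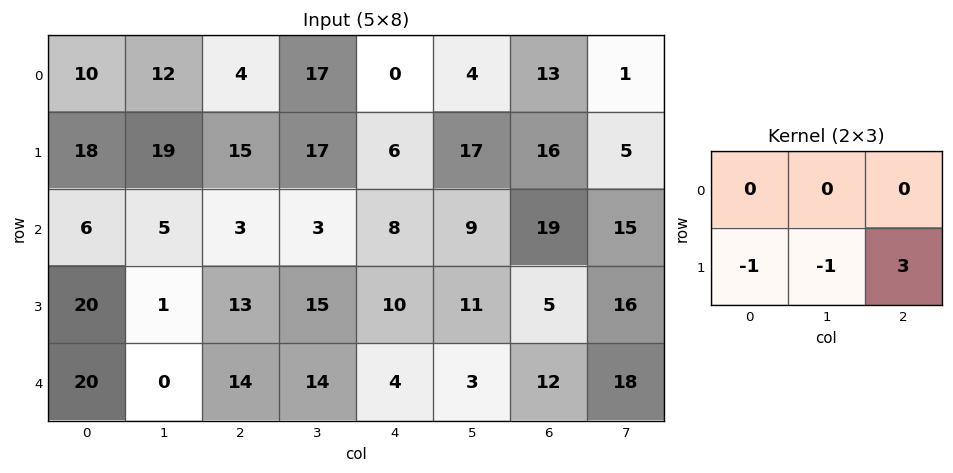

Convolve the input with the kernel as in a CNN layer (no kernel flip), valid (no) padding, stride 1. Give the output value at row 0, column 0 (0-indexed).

The receptive field on the input at this output position is [10 12 4 / 18 19 15]. Elementwise product with the kernel and sum: 18·-1 + 19·-1 + 15·3.

8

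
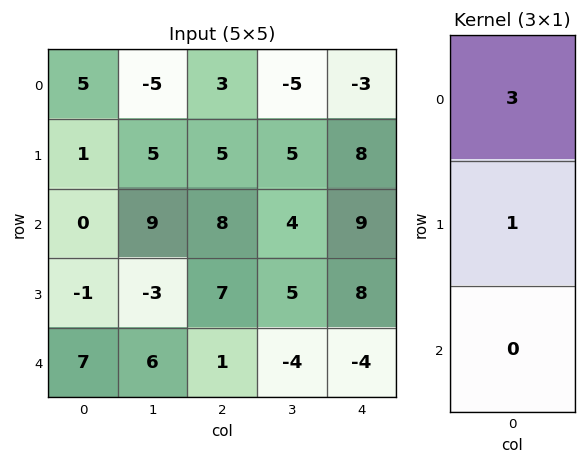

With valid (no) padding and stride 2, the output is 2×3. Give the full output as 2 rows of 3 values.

Output[0,0]: The receptive field on the input at this output position is [5 / 1 / 0]. Elementwise product with the kernel and sum: 5·3 + 1·1.

16 14 -1
-1 31 35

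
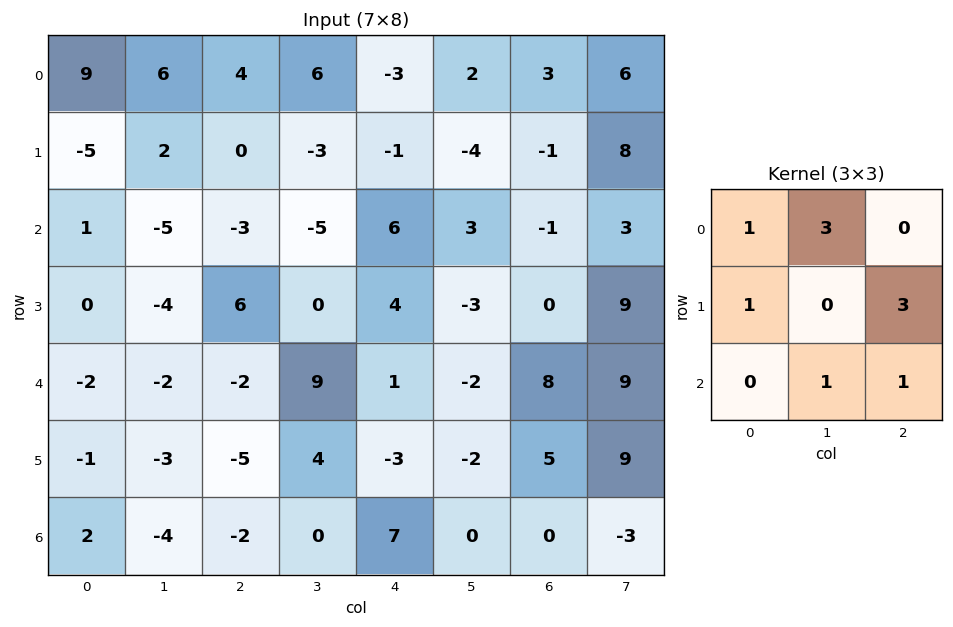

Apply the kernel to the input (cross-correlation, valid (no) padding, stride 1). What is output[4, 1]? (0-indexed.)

-1

The receptive field on the input at this output position is [-2 -2 9 / -3 -5 4 / -4 -2 0]. Elementwise product with the kernel and sum: -2·1 + -2·3 + -3·1 + 4·3 + -2·1 + 0·1.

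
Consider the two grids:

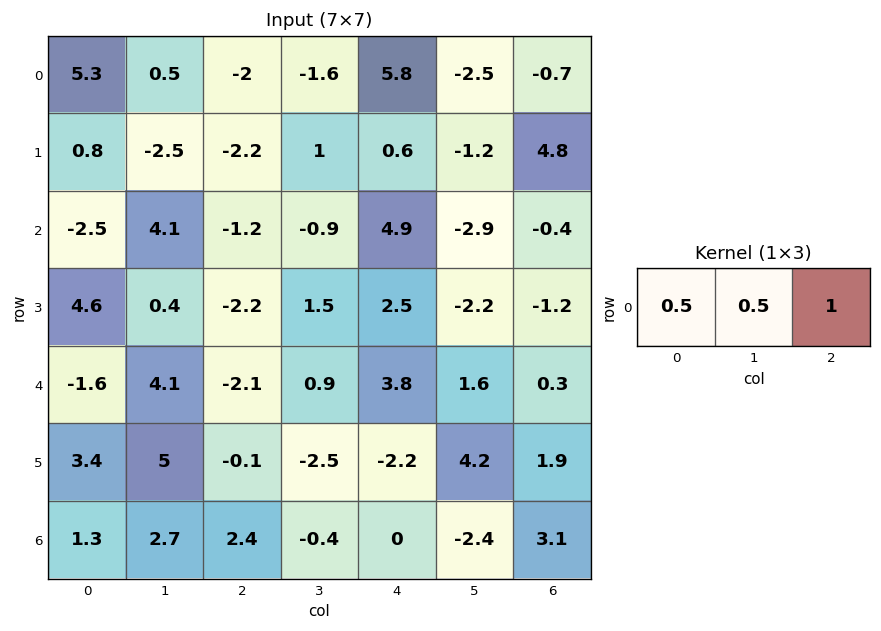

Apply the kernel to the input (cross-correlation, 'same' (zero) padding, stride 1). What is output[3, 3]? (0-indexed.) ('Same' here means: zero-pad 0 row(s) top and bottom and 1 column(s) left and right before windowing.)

2.15

The receptive field on the zero-padded input at this output position is [-2.2 1.5 2.5]. Elementwise product with the kernel and sum: -2.2·0.5 + 1.5·0.5 + 2.5·1.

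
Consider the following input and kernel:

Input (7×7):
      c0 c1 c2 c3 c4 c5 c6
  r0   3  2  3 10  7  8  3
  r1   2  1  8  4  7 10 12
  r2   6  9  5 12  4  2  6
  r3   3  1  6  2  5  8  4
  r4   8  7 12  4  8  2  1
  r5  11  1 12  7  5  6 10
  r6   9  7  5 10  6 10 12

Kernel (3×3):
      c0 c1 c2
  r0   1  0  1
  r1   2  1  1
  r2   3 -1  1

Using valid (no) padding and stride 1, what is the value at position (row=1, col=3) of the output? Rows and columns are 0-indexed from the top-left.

53

The receptive field on the input at this output position is [4 7 10 / 12 4 2 / 2 5 8]. Elementwise product with the kernel and sum: 4·1 + 10·1 + 12·2 + 4·1 + 2·1 + 2·3 + 5·-1 + 8·1.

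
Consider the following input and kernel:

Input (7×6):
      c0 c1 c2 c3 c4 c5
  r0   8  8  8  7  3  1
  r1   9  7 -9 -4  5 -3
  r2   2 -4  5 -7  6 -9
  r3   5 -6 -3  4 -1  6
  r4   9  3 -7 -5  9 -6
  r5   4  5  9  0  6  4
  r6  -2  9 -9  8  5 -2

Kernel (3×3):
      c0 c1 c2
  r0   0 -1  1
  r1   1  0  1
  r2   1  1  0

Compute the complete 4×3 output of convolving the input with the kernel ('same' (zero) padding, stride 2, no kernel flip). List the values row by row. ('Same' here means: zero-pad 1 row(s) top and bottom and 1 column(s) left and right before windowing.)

Output[0,0]: The receptive field on the zero-padded input at this output position is [0 0 0 / 0 8 8 / 0 9 7]. Elementwise product with the kernel and sum: 0·-1 + 0·1 + 0·1 + 8·1 + 0·1 + 9·1.
Output[0,1]: The receptive field on the zero-padded input at this output position is [0 0 0 / 8 8 7 / 7 -9 -4]. Elementwise product with the kernel and sum: 0·-1 + 0·1 + 8·1 + 7·1 + 7·1 + -9·1.

17 13 9
-1 -15 -21
-4 19 2
10 8 4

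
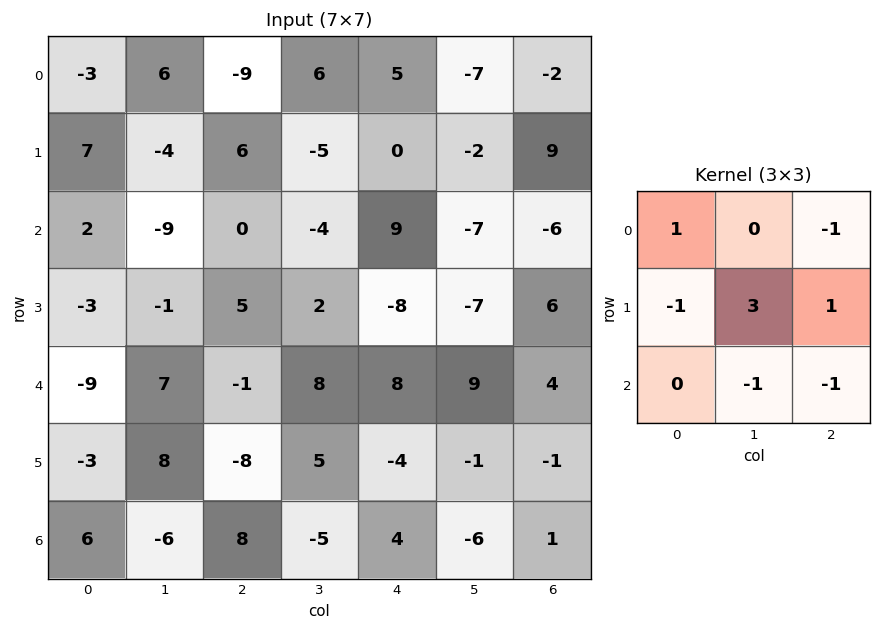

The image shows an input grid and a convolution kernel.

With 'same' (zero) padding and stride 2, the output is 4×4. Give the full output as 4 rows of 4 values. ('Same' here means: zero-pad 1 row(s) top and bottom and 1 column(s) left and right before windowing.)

-6 -28 4 -8
5 -1 36 -19
-24 -2 39 -3
4 28 17 8

Output[0,0]: The receptive field on the zero-padded input at this output position is [0 0 0 / 0 -3 6 / 0 7 -4]. Elementwise product with the kernel and sum: 0·1 + 0·-1 + 0·-1 + -3·3 + 6·1 + 7·-1 + -4·-1.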